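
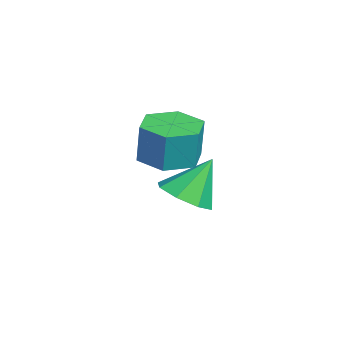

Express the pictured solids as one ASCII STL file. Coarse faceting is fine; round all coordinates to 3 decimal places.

solid 
facet normal 0.194 -0.518 -0.833
outer loop
vertex -2.459 -2.036 -2.554
vertex -3.238 -1.724 -2.93
vertex -2.366 -1.434 -2.907
endloop
endfacet
facet normal 0.761 0.237 0.604
outer loop
vertex -2.459 -2.036 -2.554
vertex -2.366 -1.434 -2.907
vertex -3.542 -0.916 -1.63
endloop
endfacet
facet normal 0.194 -0.518 -0.833
outer loop
vertex -2.366 -1.434 -2.907
vertex -3.238 -1.724 -2.93
vertex -2.784 -1.002 -3.273
endloop
endfacet
facet normal 0.593 0.771 0.233
outer loop
vertex -2.366 -1.434 -2.907
vertex -2.784 -1.002 -3.273
vertex -3.542 -0.916 -1.63
endloop
endfacet
facet normal 0.194 -0.518 -0.833
outer loop
vertex -2.784 -1.002 -3.273
vertex -3.238 -1.724 -2.93
vertex -3.468 -0.993 -3.438
endloop
endfacet
facet normal 0.023 0.999 -0.042
outer loop
vertex -2.784 -1.002 -3.273
vertex -3.468 -0.993 -3.438
vertex -3.542 -0.916 -1.63
endloop
endfacet
facet normal 0.194 -0.518 -0.833
outer loop
vertex -3.468 -0.993 -3.438
vertex -3.238 -1.724 -2.93
vertex -4.018 -1.412 -3.306
endloop
endfacet
facet normal -0.614 0.787 -0.059
outer loop
vertex -3.468 -0.993 -3.438
vertex -4.018 -1.412 -3.306
vertex -3.542 -0.916 -1.63
endloop
endfacet
facet normal 0.194 -0.518 -0.833
outer loop
vertex -4.018 -1.412 -3.306
vertex -3.238 -1.724 -2.93
vertex -4.111 -2.014 -2.953
endloop
endfacet
facet normal -0.947 0.259 0.192
outer loop
vertex -4.018 -1.412 -3.306
vertex -4.111 -2.014 -2.953
vertex -3.542 -0.916 -1.63
endloop
endfacet
facet normal 0.194 -0.518 -0.833
outer loop
vertex -4.111 -2.014 -2.953
vertex -3.238 -1.724 -2.93
vertex -3.693 -2.446 -2.587
endloop
endfacet
facet normal -0.779 -0.276 0.564
outer loop
vertex -4.111 -2.014 -2.953
vertex -3.693 -2.446 -2.587
vertex -3.542 -0.916 -1.63
endloop
endfacet
facet normal 0.195 -0.518 -0.833
outer loop
vertex -3.693 -2.446 -2.587
vertex -3.238 -1.724 -2.93
vertex -3.009 -2.456 -2.421
endloop
endfacet
facet normal -0.211 -0.503 0.838
outer loop
vertex -3.693 -2.446 -2.587
vertex -3.009 -2.456 -2.421
vertex -3.542 -0.916 -1.63
endloop
endfacet
facet normal 0.194 -0.518 -0.833
outer loop
vertex -3.009 -2.456 -2.421
vertex -3.238 -1.724 -2.93
vertex -2.459 -2.036 -2.554
endloop
endfacet
facet normal 0.429 -0.291 0.855
outer loop
vertex -3.009 -2.456 -2.421
vertex -2.459 -2.036 -2.554
vertex -3.542 -0.916 -1.63
endloop
endfacet
facet normal -0.087 -0.059 -0.994
outer loop
vertex -0.179 -2.584 -0.299
vertex -1.056 -2.347 -0.236
vertex -0.417 -1.706 -0.33
endloop
endfacet
facet normal 0.961 0.257 -0.099
outer loop
vertex -0.179 -2.584 -0.299
vertex -0.417 -1.706 -0.33
vertex -0.068 -2.51 0.974
endloop
endfacet
facet normal 0.962 0.256 -0.099
outer loop
vertex -0.068 -2.51 0.974
vertex -0.417 -1.706 -0.33
vertex -0.305 -1.632 0.943
endloop
endfacet
facet normal 0.086 0.058 0.995
outer loop
vertex -0.068 -2.51 0.974
vertex -0.305 -1.632 0.943
vertex -0.944 -2.273 1.036
endloop
endfacet
facet normal -0.087 -0.059 -0.994
outer loop
vertex -0.417 -1.706 -0.33
vertex -1.056 -2.347 -0.236
vertex -1.293 -1.469 -0.267
endloop
endfacet
facet normal 0.255 0.964 -0.078
outer loop
vertex -0.417 -1.706 -0.33
vertex -1.293 -1.469 -0.267
vertex -0.305 -1.632 0.943
endloop
endfacet
facet normal 0.255 0.964 -0.078
outer loop
vertex -0.305 -1.632 0.943
vertex -1.293 -1.469 -0.267
vertex -1.182 -1.395 1.006
endloop
endfacet
facet normal 0.087 0.058 0.995
outer loop
vertex -0.305 -1.632 0.943
vertex -1.182 -1.395 1.006
vertex -0.944 -2.273 1.036
endloop
endfacet
facet normal -0.086 -0.058 -0.995
outer loop
vertex -1.293 -1.469 -0.267
vertex -1.056 -2.347 -0.236
vertex -1.932 -2.11 -0.174
endloop
endfacet
facet normal -0.707 0.707 0.020
outer loop
vertex -1.293 -1.469 -0.267
vertex -1.932 -2.11 -0.174
vertex -1.182 -1.395 1.006
endloop
endfacet
facet normal -0.707 0.707 0.020
outer loop
vertex -1.182 -1.395 1.006
vertex -1.932 -2.11 -0.174
vertex -1.821 -2.036 1.099
endloop
endfacet
facet normal 0.087 0.058 0.995
outer loop
vertex -1.182 -1.395 1.006
vertex -1.821 -2.036 1.099
vertex -0.944 -2.273 1.036
endloop
endfacet
facet normal -0.086 -0.058 -0.995
outer loop
vertex -1.932 -2.11 -0.174
vertex -1.056 -2.347 -0.236
vertex -1.695 -2.988 -0.143
endloop
endfacet
facet normal -0.962 -0.256 0.099
outer loop
vertex -1.932 -2.11 -0.174
vertex -1.695 -2.988 -0.143
vertex -1.821 -2.036 1.099
endloop
endfacet
facet normal -0.961 -0.257 0.100
outer loop
vertex -1.821 -2.036 1.099
vertex -1.695 -2.988 -0.143
vertex -1.583 -2.914 1.13
endloop
endfacet
facet normal 0.087 0.059 0.994
outer loop
vertex -1.821 -2.036 1.099
vertex -1.583 -2.914 1.13
vertex -0.944 -2.273 1.036
endloop
endfacet
facet normal -0.087 -0.058 -0.995
outer loop
vertex -1.695 -2.988 -0.143
vertex -1.056 -2.347 -0.236
vertex -0.818 -3.225 -0.206
endloop
endfacet
facet normal -0.255 -0.964 0.078
outer loop
vertex -1.695 -2.988 -0.143
vertex -0.818 -3.225 -0.206
vertex -1.583 -2.914 1.13
endloop
endfacet
facet normal -0.255 -0.964 0.078
outer loop
vertex -1.583 -2.914 1.13
vertex -0.818 -3.225 -0.206
vertex -0.707 -3.151 1.067
endloop
endfacet
facet normal 0.087 0.059 0.994
outer loop
vertex -1.583 -2.914 1.13
vertex -0.707 -3.151 1.067
vertex -0.944 -2.273 1.036
endloop
endfacet
facet normal -0.087 -0.058 -0.995
outer loop
vertex -0.818 -3.225 -0.206
vertex -1.056 -2.347 -0.236
vertex -0.179 -2.584 -0.299
endloop
endfacet
facet normal 0.707 -0.707 -0.020
outer loop
vertex -0.818 -3.225 -0.206
vertex -0.179 -2.584 -0.299
vertex -0.707 -3.151 1.067
endloop
endfacet
facet normal 0.707 -0.707 -0.020
outer loop
vertex -0.707 -3.151 1.067
vertex -0.179 -2.584 -0.299
vertex -0.068 -2.51 0.974
endloop
endfacet
facet normal 0.086 0.058 0.995
outer loop
vertex -0.707 -3.151 1.067
vertex -0.068 -2.51 0.974
vertex -0.944 -2.273 1.036
endloop
endfacet

endsolid


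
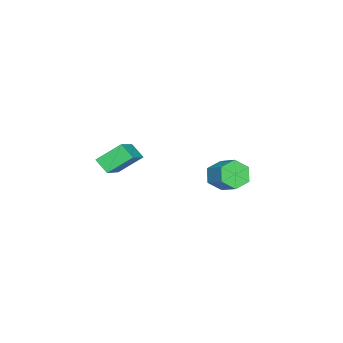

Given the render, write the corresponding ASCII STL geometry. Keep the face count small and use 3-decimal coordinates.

solid 
facet normal -0.535 -0.673 -0.511
outer loop
vertex -0.871 1.561 0.148
vertex -1.556 1.982 0.31
vertex -1.122 2.15 -0.365
endloop
endfacet
facet normal 0.788 -0.178 -0.590
outer loop
vertex -0.871 1.561 0.148
vertex -1.122 2.15 -0.365
vertex -0.16 2.457 0.827
endloop
endfacet
facet normal 0.788 -0.178 -0.590
outer loop
vertex -0.16 2.457 0.827
vertex -1.122 2.15 -0.365
vertex -0.411 3.045 0.314
endloop
endfacet
facet normal 0.536 0.673 0.510
outer loop
vertex -0.16 2.457 0.827
vertex -0.411 3.045 0.314
vertex -0.844 2.878 0.99
endloop
endfacet
facet normal -0.534 -0.673 -0.511
outer loop
vertex -1.122 2.15 -0.365
vertex -1.556 1.982 0.31
vertex -1.806 2.57 -0.203
endloop
endfacet
facet normal 0.129 0.532 -0.837
outer loop
vertex -1.122 2.15 -0.365
vertex -1.806 2.57 -0.203
vertex -0.411 3.045 0.314
endloop
endfacet
facet normal 0.129 0.532 -0.837
outer loop
vertex -0.411 3.045 0.314
vertex -1.806 2.57 -0.203
vertex -1.095 3.466 0.476
endloop
endfacet
facet normal 0.535 0.674 0.509
outer loop
vertex -0.411 3.045 0.314
vertex -1.095 3.466 0.476
vertex -0.844 2.878 0.99
endloop
endfacet
facet normal -0.536 -0.673 -0.510
outer loop
vertex -1.806 2.57 -0.203
vertex -1.556 1.982 0.31
vertex -2.24 2.403 0.473
endloop
endfacet
facet normal -0.659 0.710 -0.248
outer loop
vertex -1.806 2.57 -0.203
vertex -2.24 2.403 0.473
vertex -1.095 3.466 0.476
endloop
endfacet
facet normal -0.659 0.710 -0.248
outer loop
vertex -1.095 3.466 0.476
vertex -2.24 2.403 0.473
vertex -1.529 3.299 1.152
endloop
endfacet
facet normal 0.535 0.674 0.510
outer loop
vertex -1.095 3.466 0.476
vertex -1.529 3.299 1.152
vertex -0.844 2.878 0.99
endloop
endfacet
facet normal -0.536 -0.673 -0.510
outer loop
vertex -2.24 2.403 0.473
vertex -1.556 1.982 0.31
vertex -1.989 1.815 0.986
endloop
endfacet
facet normal -0.788 0.178 0.590
outer loop
vertex -2.24 2.403 0.473
vertex -1.989 1.815 0.986
vertex -1.529 3.299 1.152
endloop
endfacet
facet normal -0.788 0.178 0.590
outer loop
vertex -1.529 3.299 1.152
vertex -1.989 1.815 0.986
vertex -1.278 2.71 1.665
endloop
endfacet
facet normal 0.535 0.673 0.511
outer loop
vertex -1.529 3.299 1.152
vertex -1.278 2.71 1.665
vertex -0.844 2.878 0.99
endloop
endfacet
facet normal -0.535 -0.674 -0.509
outer loop
vertex -1.989 1.815 0.986
vertex -1.556 1.982 0.31
vertex -1.305 1.394 0.824
endloop
endfacet
facet normal -0.129 -0.532 0.837
outer loop
vertex -1.989 1.815 0.986
vertex -1.305 1.394 0.824
vertex -1.278 2.71 1.665
endloop
endfacet
facet normal -0.129 -0.532 0.837
outer loop
vertex -1.278 2.71 1.665
vertex -1.305 1.394 0.824
vertex -0.594 2.29 1.503
endloop
endfacet
facet normal 0.534 0.673 0.511
outer loop
vertex -1.278 2.71 1.665
vertex -0.594 2.29 1.503
vertex -0.844 2.878 0.99
endloop
endfacet
facet normal -0.535 -0.674 -0.510
outer loop
vertex -1.305 1.394 0.824
vertex -1.556 1.982 0.31
vertex -0.871 1.561 0.148
endloop
endfacet
facet normal 0.659 -0.710 0.248
outer loop
vertex -1.305 1.394 0.824
vertex -0.871 1.561 0.148
vertex -0.594 2.29 1.503
endloop
endfacet
facet normal 0.659 -0.710 0.248
outer loop
vertex -0.594 2.29 1.503
vertex -0.871 1.561 0.148
vertex -0.16 2.457 0.827
endloop
endfacet
facet normal 0.536 0.673 0.510
outer loop
vertex -0.594 2.29 1.503
vertex -0.16 2.457 0.827
vertex -0.844 2.878 0.99
endloop
endfacet
facet normal -0.418 0.692 0.588
outer loop
vertex 4.31 -0.624 5.21
vertex 4.564 -0.008 4.665
vertex 2.498 -0.816 4.146
endloop
endfacet
facet normal -0.296 -0.716 0.633
outer loop
vertex 3.076 -1.772 3.335
vertex 4.31 -0.624 5.21
vertex 2.498 -0.816 4.146
endloop
endfacet
facet normal -0.418 0.693 0.587
outer loop
vertex 2.498 -0.816 4.146
vertex 4.564 -0.008 4.665
vertex 2.752 -0.201 3.601
endloop
endfacet
facet normal -0.859 -0.092 -0.504
outer loop
vertex 2.752 -0.201 3.601
vertex 3.076 -1.772 3.335
vertex 2.498 -0.816 4.146
endloop
endfacet
facet normal 0.859 0.092 0.504
outer loop
vertex 4.31 -0.624 5.21
vertex 5.142 -0.964 3.854
vertex 4.564 -0.008 4.665
endloop
endfacet
facet normal -0.295 -0.716 0.633
outer loop
vertex 4.888 -1.579 4.399
vertex 4.31 -0.624 5.21
vertex 3.076 -1.772 3.335
endloop
endfacet
facet normal 0.859 0.092 0.504
outer loop
vertex 4.888 -1.579 4.399
vertex 5.142 -0.964 3.854
vertex 4.31 -0.624 5.21
endloop
endfacet
facet normal 0.295 0.716 -0.633
outer loop
vertex 4.564 -0.008 4.665
vertex 5.142 -0.964 3.854
vertex 2.752 -0.201 3.601
endloop
endfacet
facet normal -0.859 -0.092 -0.504
outer loop
vertex 3.33 -1.156 2.79
vertex 3.076 -1.772 3.335
vertex 2.752 -0.201 3.601
endloop
endfacet
facet normal 0.296 0.716 -0.632
outer loop
vertex 2.752 -0.201 3.601
vertex 5.142 -0.964 3.854
vertex 3.33 -1.156 2.79
endloop
endfacet
facet normal 0.419 -0.692 -0.588
outer loop
vertex 3.33 -1.156 2.79
vertex 4.888 -1.579 4.399
vertex 3.076 -1.772 3.335
endloop
endfacet
facet normal 0.418 -0.693 -0.587
outer loop
vertex 5.142 -0.964 3.854
vertex 4.888 -1.579 4.399
vertex 3.33 -1.156 2.79
endloop
endfacet

endsolid


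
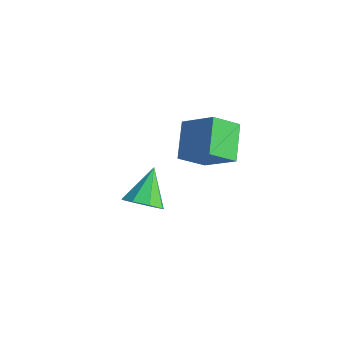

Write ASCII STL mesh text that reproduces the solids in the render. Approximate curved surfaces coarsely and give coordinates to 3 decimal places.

solid 
facet normal -0.778 -0.098 -0.621
outer loop
vertex -1.191 1.543 -3.275
vertex -2.13 2.963 -2.323
vertex -0.54 2.635 -4.262
endloop
endfacet
facet normal 0.481 -0.728 -0.488
outer loop
vertex 1.07 2.837 -2.977
vertex -1.191 1.543 -3.275
vertex -0.54 2.635 -4.262
endloop
endfacet
facet normal -0.778 -0.098 -0.621
outer loop
vertex -0.54 2.635 -4.262
vertex -2.13 2.963 -2.323
vertex -1.478 4.055 -3.311
endloop
endfacet
facet normal 0.405 0.678 -0.614
outer loop
vertex -1.478 4.055 -3.311
vertex 1.07 2.837 -2.977
vertex -0.54 2.635 -4.262
endloop
endfacet
facet normal -0.404 -0.679 0.613
outer loop
vertex -1.191 1.543 -3.275
vertex -0.52 3.165 -1.038
vertex -2.13 2.963 -2.323
endloop
endfacet
facet normal 0.481 -0.728 -0.488
outer loop
vertex 0.418 1.745 -1.989
vertex -1.191 1.543 -3.275
vertex 1.07 2.837 -2.977
endloop
endfacet
facet normal -0.405 -0.678 0.613
outer loop
vertex 0.418 1.745 -1.989
vertex -0.52 3.165 -1.038
vertex -1.191 1.543 -3.275
endloop
endfacet
facet normal -0.481 0.729 0.488
outer loop
vertex -2.13 2.963 -2.323
vertex -0.52 3.165 -1.038
vertex -1.478 4.055 -3.311
endloop
endfacet
facet normal 0.405 0.679 -0.613
outer loop
vertex 0.131 4.257 -2.025
vertex 1.07 2.837 -2.977
vertex -1.478 4.055 -3.311
endloop
endfacet
facet normal -0.481 0.728 0.488
outer loop
vertex -1.478 4.055 -3.311
vertex -0.52 3.165 -1.038
vertex 0.131 4.257 -2.025
endloop
endfacet
facet normal 0.778 0.098 0.621
outer loop
vertex 0.131 4.257 -2.025
vertex 0.418 1.745 -1.989
vertex 1.07 2.837 -2.977
endloop
endfacet
facet normal 0.778 0.098 0.621
outer loop
vertex -0.52 3.165 -1.038
vertex 0.418 1.745 -1.989
vertex 0.131 4.257 -2.025
endloop
endfacet
facet normal 0.289 -0.739 -0.609
outer loop
vertex 0.823 -2.681 -1.629
vertex 0.189 -2.387 -2.287
vertex 1.107 -2.188 -2.092
endloop
endfacet
facet normal 0.666 0.270 0.696
outer loop
vertex 0.823 -2.681 -1.629
vertex 1.107 -2.188 -2.092
vertex -0.349 -1.013 -1.153
endloop
endfacet
facet normal 0.289 -0.739 -0.609
outer loop
vertex 1.107 -2.188 -2.092
vertex 0.189 -2.387 -2.287
vertex 0.854 -1.811 -2.67
endloop
endfacet
facet normal 0.682 0.712 0.166
outer loop
vertex 1.107 -2.188 -2.092
vertex 0.854 -1.811 -2.67
vertex -0.349 -1.013 -1.153
endloop
endfacet
facet normal 0.289 -0.738 -0.609
outer loop
vertex 0.854 -1.811 -2.67
vertex 0.189 -2.387 -2.287
vertex 0.211 -1.771 -3.023
endloop
endfacet
facet normal 0.226 0.924 -0.307
outer loop
vertex 0.854 -1.811 -2.67
vertex 0.211 -1.771 -3.023
vertex -0.349 -1.013 -1.153
endloop
endfacet
facet normal 0.288 -0.739 -0.610
outer loop
vertex 0.211 -1.771 -3.023
vertex 0.189 -2.387 -2.287
vertex -0.445 -2.092 -2.944
endloop
endfacet
facet normal -0.436 0.781 -0.447
outer loop
vertex 0.211 -1.771 -3.023
vertex -0.445 -2.092 -2.944
vertex -0.349 -1.013 -1.153
endloop
endfacet
facet normal 0.289 -0.738 -0.610
outer loop
vertex -0.445 -2.092 -2.944
vertex 0.189 -2.387 -2.287
vertex -0.73 -2.586 -2.481
endloop
endfacet
facet normal -0.914 0.367 -0.172
outer loop
vertex -0.445 -2.092 -2.944
vertex -0.73 -2.586 -2.481
vertex -0.349 -1.013 -1.153
endloop
endfacet
facet normal 0.289 -0.739 -0.608
outer loop
vertex -0.73 -2.586 -2.481
vertex 0.189 -2.387 -2.287
vertex -0.477 -2.963 -1.903
endloop
endfacet
facet normal -0.931 -0.076 0.358
outer loop
vertex -0.73 -2.586 -2.481
vertex -0.477 -2.963 -1.903
vertex -0.349 -1.013 -1.153
endloop
endfacet
facet normal 0.288 -0.739 -0.609
outer loop
vertex -0.477 -2.963 -1.903
vertex 0.189 -2.387 -2.287
vertex 0.167 -3.003 -1.55
endloop
endfacet
facet normal -0.474 -0.289 0.832
outer loop
vertex -0.477 -2.963 -1.903
vertex 0.167 -3.003 -1.55
vertex -0.349 -1.013 -1.153
endloop
endfacet
facet normal 0.289 -0.739 -0.609
outer loop
vertex 0.167 -3.003 -1.55
vertex 0.189 -2.387 -2.287
vertex 0.823 -2.681 -1.629
endloop
endfacet
facet normal 0.188 -0.145 0.971
outer loop
vertex 0.167 -3.003 -1.55
vertex 0.823 -2.681 -1.629
vertex -0.349 -1.013 -1.153
endloop
endfacet

endsolid


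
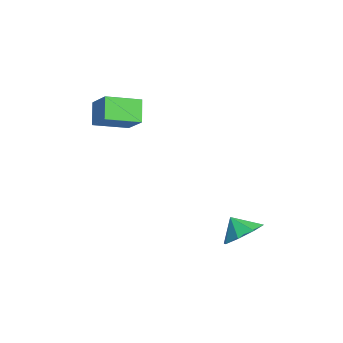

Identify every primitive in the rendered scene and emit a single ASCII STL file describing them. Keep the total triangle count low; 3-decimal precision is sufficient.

solid 
facet normal -0.711 -0.385 -0.589
outer loop
vertex -2.477 -5.085 3.966
vertex -2.995 -3.387 3.482
vertex -1.594 -5.113 2.919
endloop
endfacet
facet normal 0.282 -0.923 0.262
outer loop
vertex -0.485 -4.513 3.838
vertex -2.477 -5.085 3.966
vertex -1.594 -5.113 2.919
endloop
endfacet
facet normal -0.711 -0.385 -0.589
outer loop
vertex -1.594 -5.113 2.919
vertex -2.995 -3.387 3.482
vertex -2.112 -3.415 2.435
endloop
endfacet
facet normal 0.645 -0.021 -0.764
outer loop
vertex -2.112 -3.415 2.435
vertex -0.485 -4.513 3.838
vertex -1.594 -5.113 2.919
endloop
endfacet
facet normal -0.645 0.021 0.764
outer loop
vertex -2.477 -5.085 3.966
vertex -1.886 -2.787 4.401
vertex -2.995 -3.387 3.482
endloop
endfacet
facet normal 0.282 -0.923 0.262
outer loop
vertex -1.368 -4.485 4.885
vertex -2.477 -5.085 3.966
vertex -0.485 -4.513 3.838
endloop
endfacet
facet normal -0.645 0.021 0.764
outer loop
vertex -1.368 -4.485 4.885
vertex -1.886 -2.787 4.401
vertex -2.477 -5.085 3.966
endloop
endfacet
facet normal -0.282 0.923 -0.262
outer loop
vertex -2.995 -3.387 3.482
vertex -1.886 -2.787 4.401
vertex -2.112 -3.415 2.435
endloop
endfacet
facet normal 0.645 -0.021 -0.764
outer loop
vertex -1.003 -2.815 3.354
vertex -0.485 -4.513 3.838
vertex -2.112 -3.415 2.435
endloop
endfacet
facet normal -0.282 0.923 -0.262
outer loop
vertex -2.112 -3.415 2.435
vertex -1.886 -2.787 4.401
vertex -1.003 -2.815 3.354
endloop
endfacet
facet normal 0.711 0.385 0.589
outer loop
vertex -1.003 -2.815 3.354
vertex -1.368 -4.485 4.885
vertex -0.485 -4.513 3.838
endloop
endfacet
facet normal 0.711 0.385 0.589
outer loop
vertex -1.886 -2.787 4.401
vertex -1.368 -4.485 4.885
vertex -1.003 -2.815 3.354
endloop
endfacet
facet normal 0.403 0.516 -0.756
outer loop
vertex 3.795 0.775 -1.979
vertex 3.148 1.621 -1.747
vertex 4.142 1.303 -1.434
endloop
endfacet
facet normal 0.340 -0.774 0.534
outer loop
vertex 3.795 0.775 -1.979
vertex 4.142 1.303 -1.434
vertex 2.692 1.039 -0.893
endloop
endfacet
facet normal 0.403 0.515 -0.756
outer loop
vertex 4.142 1.303 -1.434
vertex 3.148 1.621 -1.747
vertex 3.907 2.017 -1.073
endloop
endfacet
facet normal 0.382 -0.314 0.869
outer loop
vertex 4.142 1.303 -1.434
vertex 3.907 2.017 -1.073
vertex 2.692 1.039 -0.893
endloop
endfacet
facet normal 0.402 0.516 -0.756
outer loop
vertex 3.907 2.017 -1.073
vertex 3.148 1.621 -1.747
vertex 3.227 2.499 -1.106
endloop
endfacet
facet normal 0.043 0.129 0.991
outer loop
vertex 3.907 2.017 -1.073
vertex 3.227 2.499 -1.106
vertex 2.692 1.039 -0.893
endloop
endfacet
facet normal 0.404 0.515 -0.756
outer loop
vertex 3.227 2.499 -1.106
vertex 3.148 1.621 -1.747
vertex 2.501 2.467 -1.516
endloop
endfacet
facet normal -0.480 0.296 0.826
outer loop
vertex 3.227 2.499 -1.106
vertex 2.501 2.467 -1.516
vertex 2.692 1.039 -0.893
endloop
endfacet
facet normal 0.404 0.515 -0.756
outer loop
vertex 2.501 2.467 -1.516
vertex 3.148 1.621 -1.747
vertex 2.154 1.94 -2.061
endloop
endfacet
facet normal -0.877 0.089 0.472
outer loop
vertex 2.501 2.467 -1.516
vertex 2.154 1.94 -2.061
vertex 2.692 1.039 -0.893
endloop
endfacet
facet normal 0.404 0.515 -0.756
outer loop
vertex 2.154 1.94 -2.061
vertex 3.148 1.621 -1.747
vertex 2.389 1.225 -2.422
endloop
endfacet
facet normal -0.918 -0.371 0.137
outer loop
vertex 2.154 1.94 -2.061
vertex 2.389 1.225 -2.422
vertex 2.692 1.039 -0.893
endloop
endfacet
facet normal 0.403 0.516 -0.756
outer loop
vertex 2.389 1.225 -2.422
vertex 3.148 1.621 -1.747
vertex 3.069 0.743 -2.388
endloop
endfacet
facet normal -0.579 -0.815 0.015
outer loop
vertex 2.389 1.225 -2.422
vertex 3.069 0.743 -2.388
vertex 2.692 1.039 -0.893
endloop
endfacet
facet normal 0.403 0.516 -0.756
outer loop
vertex 3.069 0.743 -2.388
vertex 3.148 1.621 -1.747
vertex 3.795 0.775 -1.979
endloop
endfacet
facet normal -0.058 -0.982 0.180
outer loop
vertex 3.069 0.743 -2.388
vertex 3.795 0.775 -1.979
vertex 2.692 1.039 -0.893
endloop
endfacet

endsolid


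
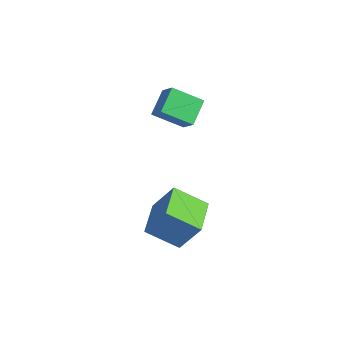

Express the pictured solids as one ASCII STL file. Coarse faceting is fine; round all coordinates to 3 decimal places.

solid 
facet normal -0.792 0.006 -0.610
outer loop
vertex -0.444 -1.391 1.146
vertex -1.157 -0.322 2.083
vertex 0.305 -0.051 0.187
endloop
endfacet
facet normal 0.448 -0.672 -0.590
outer loop
vertex 1.177 -0.058 0.857
vertex -0.444 -1.391 1.146
vertex 0.305 -0.051 0.187
endloop
endfacet
facet normal -0.792 0.006 -0.610
outer loop
vertex 0.305 -0.051 0.187
vertex -1.157 -0.322 2.083
vertex -0.407 1.018 1.123
endloop
endfacet
facet normal 0.414 0.740 -0.531
outer loop
vertex -0.407 1.018 1.123
vertex 1.177 -0.058 0.857
vertex 0.305 -0.051 0.187
endloop
endfacet
facet normal -0.413 -0.740 0.530
outer loop
vertex -0.444 -1.391 1.146
vertex -0.285 -0.329 2.753
vertex -1.157 -0.322 2.083
endloop
endfacet
facet normal 0.448 -0.673 -0.589
outer loop
vertex 0.427 -1.398 1.817
vertex -0.444 -1.391 1.146
vertex 1.177 -0.058 0.857
endloop
endfacet
facet normal -0.414 -0.740 0.530
outer loop
vertex 0.427 -1.398 1.817
vertex -0.285 -0.329 2.753
vertex -0.444 -1.391 1.146
endloop
endfacet
facet normal -0.447 0.673 0.589
outer loop
vertex -1.157 -0.322 2.083
vertex -0.285 -0.329 2.753
vertex -0.407 1.018 1.123
endloop
endfacet
facet normal 0.414 0.740 -0.530
outer loop
vertex 0.464 1.011 1.794
vertex 1.177 -0.058 0.857
vertex -0.407 1.018 1.123
endloop
endfacet
facet normal -0.448 0.672 0.589
outer loop
vertex -0.407 1.018 1.123
vertex -0.285 -0.329 2.753
vertex 0.464 1.011 1.794
endloop
endfacet
facet normal 0.792 -0.006 0.610
outer loop
vertex 0.464 1.011 1.794
vertex 0.427 -1.398 1.817
vertex 1.177 -0.058 0.857
endloop
endfacet
facet normal 0.792 -0.006 0.610
outer loop
vertex -0.285 -0.329 2.753
vertex 0.427 -1.398 1.817
vertex 0.464 1.011 1.794
endloop
endfacet
facet normal -0.736 0.662 0.143
outer loop
vertex 2.416 -1.912 -2.178
vertex 3.395 -0.597 -3.234
vertex 1.533 -2.546 -3.785
endloop
endfacet
facet normal -0.502 -0.674 0.542
outer loop
vertex 3.085 -3.943 -4.086
vertex 2.416 -1.912 -2.178
vertex 1.533 -2.546 -3.785
endloop
endfacet
facet normal -0.736 0.662 0.143
outer loop
vertex 1.533 -2.546 -3.785
vertex 3.395 -0.597 -3.234
vertex 2.512 -1.231 -4.841
endloop
endfacet
facet normal -0.455 -0.327 -0.828
outer loop
vertex 2.512 -1.231 -4.841
vertex 3.085 -3.943 -4.086
vertex 1.533 -2.546 -3.785
endloop
endfacet
facet normal 0.455 0.327 0.828
outer loop
vertex 2.416 -1.912 -2.178
vertex 4.947 -1.994 -3.535
vertex 3.395 -0.597 -3.234
endloop
endfacet
facet normal -0.502 -0.674 0.542
outer loop
vertex 3.968 -3.309 -2.479
vertex 2.416 -1.912 -2.178
vertex 3.085 -3.943 -4.086
endloop
endfacet
facet normal 0.455 0.327 0.828
outer loop
vertex 3.968 -3.309 -2.479
vertex 4.947 -1.994 -3.535
vertex 2.416 -1.912 -2.178
endloop
endfacet
facet normal 0.502 0.674 -0.542
outer loop
vertex 3.395 -0.597 -3.234
vertex 4.947 -1.994 -3.535
vertex 2.512 -1.231 -4.841
endloop
endfacet
facet normal -0.455 -0.327 -0.828
outer loop
vertex 4.064 -2.628 -5.142
vertex 3.085 -3.943 -4.086
vertex 2.512 -1.231 -4.841
endloop
endfacet
facet normal 0.502 0.674 -0.542
outer loop
vertex 2.512 -1.231 -4.841
vertex 4.947 -1.994 -3.535
vertex 4.064 -2.628 -5.142
endloop
endfacet
facet normal 0.736 -0.662 -0.143
outer loop
vertex 4.064 -2.628 -5.142
vertex 3.968 -3.309 -2.479
vertex 3.085 -3.943 -4.086
endloop
endfacet
facet normal 0.736 -0.662 -0.143
outer loop
vertex 4.947 -1.994 -3.535
vertex 3.968 -3.309 -2.479
vertex 4.064 -2.628 -5.142
endloop
endfacet

endsolid


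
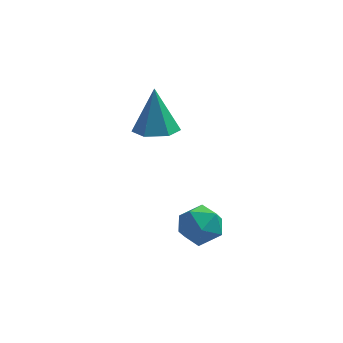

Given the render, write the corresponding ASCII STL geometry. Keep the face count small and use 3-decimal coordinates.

solid 
facet normal 0.062 -0.319 -0.946
outer loop
vertex 0.749 1.361 1.909
vertex 0.168 2.12 1.615
vertex 1.161 2.232 1.642
endloop
endfacet
facet normal 0.822 -0.229 0.521
outer loop
vertex 0.749 1.361 1.909
vertex 1.161 2.232 1.642
vertex 0.032 2.82 3.685
endloop
endfacet
facet normal 0.062 -0.320 -0.945
outer loop
vertex 1.161 2.232 1.642
vertex 0.168 2.12 1.615
vertex 0.58 2.991 1.347
endloop
endfacet
facet normal 0.732 0.645 0.219
outer loop
vertex 1.161 2.232 1.642
vertex 0.58 2.991 1.347
vertex 0.032 2.82 3.685
endloop
endfacet
facet normal 0.062 -0.320 -0.945
outer loop
vertex 0.58 2.991 1.347
vertex 0.168 2.12 1.615
vertex -0.414 2.878 1.32
endloop
endfacet
facet normal -0.114 0.992 0.046
outer loop
vertex 0.58 2.991 1.347
vertex -0.414 2.878 1.32
vertex 0.032 2.82 3.685
endloop
endfacet
facet normal 0.062 -0.320 -0.945
outer loop
vertex -0.414 2.878 1.32
vertex 0.168 2.12 1.615
vertex -0.826 2.007 1.588
endloop
endfacet
facet normal -0.868 0.465 0.175
outer loop
vertex -0.414 2.878 1.32
vertex -0.826 2.007 1.588
vertex 0.032 2.82 3.685
endloop
endfacet
facet normal 0.062 -0.319 -0.946
outer loop
vertex -0.826 2.007 1.588
vertex 0.168 2.12 1.615
vertex -0.244 1.249 1.882
endloop
endfacet
facet normal -0.777 -0.411 0.477
outer loop
vertex -0.826 2.007 1.588
vertex -0.244 1.249 1.882
vertex 0.032 2.82 3.685
endloop
endfacet
facet normal 0.062 -0.319 -0.946
outer loop
vertex -0.244 1.249 1.882
vertex 0.168 2.12 1.615
vertex 0.749 1.361 1.909
endloop
endfacet
facet normal 0.068 -0.757 0.650
outer loop
vertex -0.244 1.249 1.882
vertex 0.749 1.361 1.909
vertex 0.032 2.82 3.685
endloop
endfacet
facet normal -0.967 -0.044 -0.250
outer loop
vertex 1.732 -2.725 -0.888
vertex 1.548 -3.326 -0.071
vertex 1.479 -2.301 0.016
endloop
endfacet
facet normal -0.678 0.575 -0.459
outer loop
vertex 1.732 -2.725 -0.888
vertex 1.479 -2.301 0.016
vertex 2.224 -1.882 -0.559
endloop
endfacet
facet normal -0.133 0.427 -0.894
outer loop
vertex 1.732 -2.725 -0.888
vertex 2.224 -1.882 -0.559
vertex 2.753 -2.647 -1.003
endloop
endfacet
facet normal -0.086 -0.283 -0.955
outer loop
vertex 1.732 -2.725 -0.888
vertex 2.753 -2.647 -1.003
vertex 2.336 -3.539 -0.701
endloop
endfacet
facet normal -0.600 -0.574 -0.557
outer loop
vertex 1.732 -2.725 -0.888
vertex 2.336 -3.539 -0.701
vertex 1.548 -3.326 -0.071
endloop
endfacet
facet normal -0.416 0.902 0.119
outer loop
vertex 2.224 -1.882 -0.559
vertex 1.479 -2.301 0.016
vertex 2.344 -1.961 0.461
endloop
endfacet
facet normal -0.884 -0.098 0.457
outer loop
vertex 1.479 -2.301 0.016
vertex 1.548 -3.326 -0.071
vertex 1.927 -2.853 0.763
endloop
endfacet
facet normal -0.290 -0.956 -0.040
outer loop
vertex 1.548 -3.326 -0.071
vertex 2.336 -3.539 -0.701
vertex 2.456 -3.618 0.319
endloop
endfacet
facet normal 0.543 -0.486 -0.685
outer loop
vertex 2.336 -3.539 -0.701
vertex 2.753 -2.647 -1.003
vertex 3.201 -3.199 -0.256
endloop
endfacet
facet normal 0.465 0.662 -0.587
outer loop
vertex 2.753 -2.647 -1.003
vertex 2.224 -1.882 -0.559
vertex 3.132 -2.174 -0.169
endloop
endfacet
facet normal 0.086 0.283 0.955
outer loop
vertex 2.948 -2.775 0.648
vertex 2.344 -1.961 0.461
vertex 1.927 -2.853 0.763
endloop
endfacet
facet normal 0.133 -0.427 0.894
outer loop
vertex 2.948 -2.775 0.648
vertex 1.927 -2.853 0.763
vertex 2.456 -3.618 0.319
endloop
endfacet
facet normal 0.678 -0.575 0.459
outer loop
vertex 2.948 -2.775 0.648
vertex 2.456 -3.618 0.319
vertex 3.201 -3.199 -0.256
endloop
endfacet
facet normal 0.967 0.044 0.250
outer loop
vertex 2.948 -2.775 0.648
vertex 3.201 -3.199 -0.256
vertex 3.132 -2.174 -0.169
endloop
endfacet
facet normal 0.600 0.574 0.557
outer loop
vertex 2.948 -2.775 0.648
vertex 3.132 -2.174 -0.169
vertex 2.344 -1.961 0.461
endloop
endfacet
facet normal -0.543 0.486 0.685
outer loop
vertex 1.927 -2.853 0.763
vertex 2.344 -1.961 0.461
vertex 1.479 -2.301 0.016
endloop
endfacet
facet normal -0.465 -0.662 0.587
outer loop
vertex 2.456 -3.618 0.319
vertex 1.927 -2.853 0.763
vertex 1.548 -3.326 -0.071
endloop
endfacet
facet normal 0.416 -0.902 -0.119
outer loop
vertex 3.201 -3.199 -0.256
vertex 2.456 -3.618 0.319
vertex 2.336 -3.539 -0.701
endloop
endfacet
facet normal 0.884 0.098 -0.457
outer loop
vertex 3.132 -2.174 -0.169
vertex 3.201 -3.199 -0.256
vertex 2.753 -2.647 -1.003
endloop
endfacet
facet normal 0.290 0.956 0.040
outer loop
vertex 2.344 -1.961 0.461
vertex 3.132 -2.174 -0.169
vertex 2.224 -1.882 -0.559
endloop
endfacet

endsolid


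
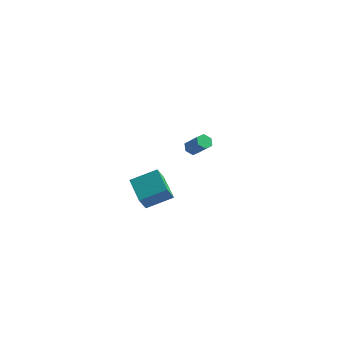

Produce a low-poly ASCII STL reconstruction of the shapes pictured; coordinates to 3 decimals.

solid 
facet normal -0.676 0.639 0.367
outer loop
vertex 0.753 -3.961 4.006
vertex 2.045 -3.011 4.733
vertex 0.831 -3.313 3.023
endloop
endfacet
facet normal -0.734 -0.539 -0.413
outer loop
vertex 2.075 -4.489 2.347
vertex 0.753 -3.961 4.006
vertex 0.831 -3.313 3.023
endloop
endfacet
facet normal -0.676 0.639 0.367
outer loop
vertex 0.831 -3.313 3.023
vertex 2.045 -3.011 4.733
vertex 2.123 -2.364 3.749
endloop
endfacet
facet normal 0.066 0.548 -0.834
outer loop
vertex 2.123 -2.364 3.749
vertex 2.075 -4.489 2.347
vertex 0.831 -3.313 3.023
endloop
endfacet
facet normal -0.066 -0.549 0.834
outer loop
vertex 0.753 -3.961 4.006
vertex 3.289 -4.187 4.057
vertex 2.045 -3.011 4.733
endloop
endfacet
facet normal -0.734 -0.540 -0.413
outer loop
vertex 1.997 -5.136 3.331
vertex 0.753 -3.961 4.006
vertex 2.075 -4.489 2.347
endloop
endfacet
facet normal -0.066 -0.548 0.834
outer loop
vertex 1.997 -5.136 3.331
vertex 3.289 -4.187 4.057
vertex 0.753 -3.961 4.006
endloop
endfacet
facet normal 0.734 0.539 0.413
outer loop
vertex 2.045 -3.011 4.733
vertex 3.289 -4.187 4.057
vertex 2.123 -2.364 3.749
endloop
endfacet
facet normal 0.066 0.548 -0.834
outer loop
vertex 3.367 -3.539 3.074
vertex 2.075 -4.489 2.347
vertex 2.123 -2.364 3.749
endloop
endfacet
facet normal 0.734 0.539 0.414
outer loop
vertex 2.123 -2.364 3.749
vertex 3.289 -4.187 4.057
vertex 3.367 -3.539 3.074
endloop
endfacet
facet normal 0.676 -0.639 -0.367
outer loop
vertex 3.367 -3.539 3.074
vertex 1.997 -5.136 3.331
vertex 2.075 -4.489 2.347
endloop
endfacet
facet normal 0.676 -0.639 -0.368
outer loop
vertex 3.289 -4.187 4.057
vertex 1.997 -5.136 3.331
vertex 3.367 -3.539 3.074
endloop
endfacet
facet normal -0.682 0.223 -0.697
outer loop
vertex 1.128 4.282 1.978
vertex 0.706 4.105 2.334
vertex 0.879 4.658 2.342
endloop
endfacet
facet normal 0.592 0.727 -0.346
outer loop
vertex 1.128 4.282 1.978
vertex 0.879 4.658 2.342
vertex 2.136 3.952 3.01
endloop
endfacet
facet normal 0.593 0.727 -0.347
outer loop
vertex 2.136 3.952 3.01
vertex 0.879 4.658 2.342
vertex 1.887 4.329 3.374
endloop
endfacet
facet normal 0.682 -0.223 0.697
outer loop
vertex 2.136 3.952 3.01
vertex 1.887 4.329 3.374
vertex 1.714 3.775 3.366
endloop
endfacet
facet normal -0.681 0.223 -0.698
outer loop
vertex 0.879 4.658 2.342
vertex 0.706 4.105 2.334
vertex 0.456 4.481 2.698
endloop
endfacet
facet normal -0.076 0.926 0.370
outer loop
vertex 0.879 4.658 2.342
vertex 0.456 4.481 2.698
vertex 1.887 4.329 3.374
endloop
endfacet
facet normal -0.076 0.926 0.370
outer loop
vertex 1.887 4.329 3.374
vertex 0.456 4.481 2.698
vertex 1.465 4.152 3.73
endloop
endfacet
facet normal 0.682 -0.223 0.697
outer loop
vertex 1.887 4.329 3.374
vertex 1.465 4.152 3.73
vertex 1.714 3.775 3.366
endloop
endfacet
facet normal -0.681 0.222 -0.697
outer loop
vertex 0.456 4.481 2.698
vertex 0.706 4.105 2.334
vertex 0.284 3.928 2.69
endloop
endfacet
facet normal -0.669 0.198 0.717
outer loop
vertex 0.456 4.481 2.698
vertex 0.284 3.928 2.69
vertex 1.465 4.152 3.73
endloop
endfacet
facet normal -0.669 0.198 0.717
outer loop
vertex 1.465 4.152 3.73
vertex 0.284 3.928 2.69
vertex 1.292 3.598 3.722
endloop
endfacet
facet normal 0.682 -0.223 0.697
outer loop
vertex 1.465 4.152 3.73
vertex 1.292 3.598 3.722
vertex 1.714 3.775 3.366
endloop
endfacet
facet normal -0.682 0.223 -0.697
outer loop
vertex 0.284 3.928 2.69
vertex 0.706 4.105 2.334
vertex 0.533 3.551 2.326
endloop
endfacet
facet normal -0.593 -0.727 0.347
outer loop
vertex 0.284 3.928 2.69
vertex 0.533 3.551 2.326
vertex 1.292 3.598 3.722
endloop
endfacet
facet normal -0.592 -0.728 0.346
outer loop
vertex 1.292 3.598 3.722
vertex 0.533 3.551 2.326
vertex 1.541 3.222 3.358
endloop
endfacet
facet normal 0.682 -0.223 0.697
outer loop
vertex 1.292 3.598 3.722
vertex 1.541 3.222 3.358
vertex 1.714 3.775 3.366
endloop
endfacet
facet normal -0.682 0.223 -0.697
outer loop
vertex 0.533 3.551 2.326
vertex 0.706 4.105 2.334
vertex 0.955 3.728 1.97
endloop
endfacet
facet normal 0.076 -0.926 -0.370
outer loop
vertex 0.533 3.551 2.326
vertex 0.955 3.728 1.97
vertex 1.541 3.222 3.358
endloop
endfacet
facet normal 0.076 -0.926 -0.370
outer loop
vertex 1.541 3.222 3.358
vertex 0.955 3.728 1.97
vertex 1.964 3.399 3.002
endloop
endfacet
facet normal 0.681 -0.223 0.698
outer loop
vertex 1.541 3.222 3.358
vertex 1.964 3.399 3.002
vertex 1.714 3.775 3.366
endloop
endfacet
facet normal -0.682 0.223 -0.697
outer loop
vertex 0.955 3.728 1.97
vertex 0.706 4.105 2.334
vertex 1.128 4.282 1.978
endloop
endfacet
facet normal 0.668 -0.198 -0.717
outer loop
vertex 0.955 3.728 1.97
vertex 1.128 4.282 1.978
vertex 1.964 3.399 3.002
endloop
endfacet
facet normal 0.669 -0.198 -0.717
outer loop
vertex 1.964 3.399 3.002
vertex 1.128 4.282 1.978
vertex 2.136 3.952 3.01
endloop
endfacet
facet normal 0.681 -0.222 0.697
outer loop
vertex 1.964 3.399 3.002
vertex 2.136 3.952 3.01
vertex 1.714 3.775 3.366
endloop
endfacet

endsolid


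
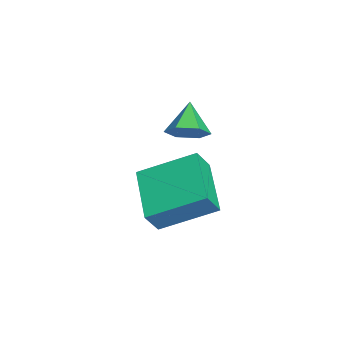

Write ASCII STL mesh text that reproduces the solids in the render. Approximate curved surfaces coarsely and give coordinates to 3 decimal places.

solid 
facet normal -0.935 -0.106 0.338
outer loop
vertex -1.062 -3.267 0.928
vertex -0.94 -1.406 1.848
vertex -1.394 -2.856 0.139
endloop
endfacet
facet normal -0.058 -0.895 -0.442
outer loop
vertex 0.56 -2.634 -0.568
vertex -1.062 -3.267 0.928
vertex -1.394 -2.856 0.139
endloop
endfacet
facet normal -0.935 -0.107 0.339
outer loop
vertex -1.394 -2.856 0.139
vertex -0.94 -1.406 1.848
vertex -1.273 -0.994 1.059
endloop
endfacet
facet normal -0.350 0.433 -0.831
outer loop
vertex -1.273 -0.994 1.059
vertex 0.56 -2.634 -0.568
vertex -1.394 -2.856 0.139
endloop
endfacet
facet normal 0.350 -0.433 0.831
outer loop
vertex -1.062 -3.267 0.928
vertex 1.014 -1.184 1.141
vertex -0.94 -1.406 1.848
endloop
endfacet
facet normal -0.059 -0.895 -0.442
outer loop
vertex 0.893 -3.046 0.221
vertex -1.062 -3.267 0.928
vertex 0.56 -2.634 -0.568
endloop
endfacet
facet normal 0.349 -0.433 0.831
outer loop
vertex 0.893 -3.046 0.221
vertex 1.014 -1.184 1.141
vertex -1.062 -3.267 0.928
endloop
endfacet
facet normal 0.058 0.895 0.443
outer loop
vertex -0.94 -1.406 1.848
vertex 1.014 -1.184 1.141
vertex -1.273 -0.994 1.059
endloop
endfacet
facet normal -0.349 0.434 -0.831
outer loop
vertex 0.682 -0.773 0.352
vertex 0.56 -2.634 -0.568
vertex -1.273 -0.994 1.059
endloop
endfacet
facet normal 0.059 0.895 0.442
outer loop
vertex -1.273 -0.994 1.059
vertex 1.014 -1.184 1.141
vertex 0.682 -0.773 0.352
endloop
endfacet
facet normal 0.935 0.106 -0.339
outer loop
vertex 0.682 -0.773 0.352
vertex 0.893 -3.046 0.221
vertex 0.56 -2.634 -0.568
endloop
endfacet
facet normal 0.935 0.106 -0.338
outer loop
vertex 1.014 -1.184 1.141
vertex 0.893 -3.046 0.221
vertex 0.682 -0.773 0.352
endloop
endfacet
facet normal 0.753 -0.088 -0.652
outer loop
vertex -2.825 -1.997 1.797
vertex -3.221 -1.598 1.286
vertex -2.758 -1.24 1.772
endloop
endfacet
facet normal 0.242 0.011 0.970
outer loop
vertex -2.825 -1.997 1.797
vertex -2.758 -1.24 1.772
vertex -4.199 -1.482 2.134
endloop
endfacet
facet normal 0.753 -0.088 -0.652
outer loop
vertex -2.758 -1.24 1.772
vertex -3.221 -1.598 1.286
vertex -3.154 -0.841 1.261
endloop
endfacet
facet normal 0.019 0.795 0.606
outer loop
vertex -2.758 -1.24 1.772
vertex -3.154 -0.841 1.261
vertex -4.199 -1.482 2.134
endloop
endfacet
facet normal 0.754 -0.088 -0.651
outer loop
vertex -3.154 -0.841 1.261
vertex -3.221 -1.598 1.286
vertex -3.616 -1.198 0.775
endloop
endfacet
facet normal -0.563 0.823 -0.070
outer loop
vertex -3.154 -0.841 1.261
vertex -3.616 -1.198 0.775
vertex -4.199 -1.482 2.134
endloop
endfacet
facet normal 0.754 -0.088 -0.651
outer loop
vertex -3.616 -1.198 0.775
vertex -3.221 -1.598 1.286
vertex -3.683 -1.955 0.8
endloop
endfacet
facet normal -0.922 0.069 -0.381
outer loop
vertex -3.616 -1.198 0.775
vertex -3.683 -1.955 0.8
vertex -4.199 -1.482 2.134
endloop
endfacet
facet normal 0.754 -0.089 -0.651
outer loop
vertex -3.683 -1.955 0.8
vertex -3.221 -1.598 1.286
vertex -3.288 -2.354 1.312
endloop
endfacet
facet normal -0.699 -0.714 -0.017
outer loop
vertex -3.683 -1.955 0.8
vertex -3.288 -2.354 1.312
vertex -4.199 -1.482 2.134
endloop
endfacet
facet normal 0.752 -0.089 -0.653
outer loop
vertex -3.288 -2.354 1.312
vertex -3.221 -1.598 1.286
vertex -2.825 -1.997 1.797
endloop
endfacet
facet normal -0.117 -0.743 0.659
outer loop
vertex -3.288 -2.354 1.312
vertex -2.825 -1.997 1.797
vertex -4.199 -1.482 2.134
endloop
endfacet

endsolid


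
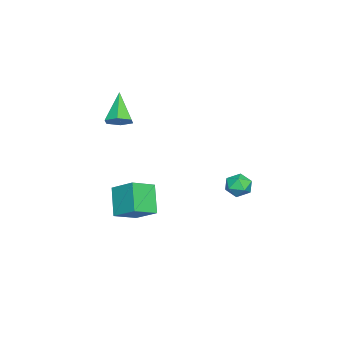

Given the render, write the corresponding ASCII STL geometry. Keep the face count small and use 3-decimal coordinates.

solid 
facet normal -0.140 0.394 0.909
outer loop
vertex -3.47 4.234 -1.258
vertex -3.799 3.591 -1.03
vertex -3.051 3.681 -0.954
endloop
endfacet
facet normal 0.443 0.666 0.601
outer loop
vertex -3.47 4.234 -1.258
vertex -3.051 3.681 -0.954
vertex -2.798 4.059 -1.559
endloop
endfacet
facet normal 0.245 0.969 -0.016
outer loop
vertex -3.47 4.234 -1.258
vertex -2.798 4.059 -1.559
vertex -3.39 4.201 -2.01
endloop
endfacet
facet normal -0.460 0.884 -0.088
outer loop
vertex -3.47 4.234 -1.258
vertex -3.39 4.201 -2.01
vertex -4.008 3.912 -1.682
endloop
endfacet
facet normal -0.698 0.528 0.484
outer loop
vertex -3.47 4.234 -1.258
vertex -4.008 3.912 -1.682
vertex -3.799 3.591 -1.03
endloop
endfacet
facet normal 0.885 0.126 0.449
outer loop
vertex -2.798 4.059 -1.559
vertex -3.051 3.681 -0.954
vertex -2.712 3.308 -1.518
endloop
endfacet
facet normal -0.059 -0.313 0.948
outer loop
vertex -3.051 3.681 -0.954
vertex -3.799 3.591 -1.03
vertex -3.33 3.019 -1.19
endloop
endfacet
facet normal -0.961 -0.096 0.261
outer loop
vertex -3.799 3.591 -1.03
vertex -4.008 3.912 -1.682
vertex -3.922 3.161 -1.641
endloop
endfacet
facet normal -0.576 0.479 -0.663
outer loop
vertex -4.008 3.912 -1.682
vertex -3.39 4.201 -2.01
vertex -3.669 3.539 -2.246
endloop
endfacet
facet normal 0.565 0.617 -0.548
outer loop
vertex -3.39 4.201 -2.01
vertex -2.798 4.059 -1.559
vertex -2.921 3.629 -2.17
endloop
endfacet
facet normal 0.460 -0.884 0.088
outer loop
vertex -3.25 2.986 -1.942
vertex -2.712 3.308 -1.518
vertex -3.33 3.019 -1.19
endloop
endfacet
facet normal -0.245 -0.969 0.016
outer loop
vertex -3.25 2.986 -1.942
vertex -3.33 3.019 -1.19
vertex -3.922 3.161 -1.641
endloop
endfacet
facet normal -0.443 -0.666 -0.601
outer loop
vertex -3.25 2.986 -1.942
vertex -3.922 3.161 -1.641
vertex -3.669 3.539 -2.246
endloop
endfacet
facet normal 0.140 -0.394 -0.909
outer loop
vertex -3.25 2.986 -1.942
vertex -3.669 3.539 -2.246
vertex -2.921 3.629 -2.17
endloop
endfacet
facet normal 0.698 -0.528 -0.484
outer loop
vertex -3.25 2.986 -1.942
vertex -2.921 3.629 -2.17
vertex -2.712 3.308 -1.518
endloop
endfacet
facet normal 0.576 -0.479 0.663
outer loop
vertex -3.33 3.019 -1.19
vertex -2.712 3.308 -1.518
vertex -3.051 3.681 -0.954
endloop
endfacet
facet normal -0.565 -0.617 0.548
outer loop
vertex -3.922 3.161 -1.641
vertex -3.33 3.019 -1.19
vertex -3.799 3.591 -1.03
endloop
endfacet
facet normal -0.885 -0.126 -0.449
outer loop
vertex -3.669 3.539 -2.246
vertex -3.922 3.161 -1.641
vertex -4.008 3.912 -1.682
endloop
endfacet
facet normal 0.059 0.313 -0.948
outer loop
vertex -2.921 3.629 -2.17
vertex -3.669 3.539 -2.246
vertex -3.39 4.201 -2.01
endloop
endfacet
facet normal 0.961 0.096 -0.261
outer loop
vertex -2.712 3.308 -1.518
vertex -2.921 3.629 -2.17
vertex -2.798 4.059 -1.559
endloop
endfacet
facet normal 0.664 0.203 -0.720
outer loop
vertex -2.192 -2.721 2.484
vertex -2.606 -2.148 2.264
vertex -2.081 -2.05 2.776
endloop
endfacet
facet normal 0.479 -0.416 0.773
outer loop
vertex -2.192 -2.721 2.484
vertex -2.081 -2.05 2.776
vertex -3.854 -2.532 3.616
endloop
endfacet
facet normal 0.664 0.204 -0.720
outer loop
vertex -2.081 -2.05 2.776
vertex -2.606 -2.148 2.264
vertex -2.496 -1.477 2.556
endloop
endfacet
facet normal 0.255 0.502 0.826
outer loop
vertex -2.081 -2.05 2.776
vertex -2.496 -1.477 2.556
vertex -3.854 -2.532 3.616
endloop
endfacet
facet normal 0.664 0.204 -0.719
outer loop
vertex -2.496 -1.477 2.556
vertex -2.606 -2.148 2.264
vertex -3.021 -1.576 2.043
endloop
endfacet
facet normal -0.439 0.852 0.285
outer loop
vertex -2.496 -1.477 2.556
vertex -3.021 -1.576 2.043
vertex -3.854 -2.532 3.616
endloop
endfacet
facet normal 0.664 0.204 -0.719
outer loop
vertex -3.021 -1.576 2.043
vertex -2.606 -2.148 2.264
vertex -3.131 -2.247 1.751
endloop
endfacet
facet normal -0.908 0.283 -0.309
outer loop
vertex -3.021 -1.576 2.043
vertex -3.131 -2.247 1.751
vertex -3.854 -2.532 3.616
endloop
endfacet
facet normal 0.664 0.204 -0.719
outer loop
vertex -3.131 -2.247 1.751
vertex -2.606 -2.148 2.264
vertex -2.717 -2.819 1.971
endloop
endfacet
facet normal -0.684 -0.634 -0.362
outer loop
vertex -3.131 -2.247 1.751
vertex -2.717 -2.819 1.971
vertex -3.854 -2.532 3.616
endloop
endfacet
facet normal 0.664 0.204 -0.719
outer loop
vertex -2.717 -2.819 1.971
vertex -2.606 -2.148 2.264
vertex -2.192 -2.721 2.484
endloop
endfacet
facet normal 0.010 -0.984 0.178
outer loop
vertex -2.717 -2.819 1.971
vertex -2.192 -2.721 2.484
vertex -3.854 -2.532 3.616
endloop
endfacet
facet normal -0.716 0.565 -0.410
outer loop
vertex -3.355 -0.601 -2.277
vertex -2.254 -0.144 -3.571
vertex -3.837 -1.823 -3.118
endloop
endfacet
facet normal -0.625 -0.260 0.736
outer loop
vertex -2.806 -2.636 -2.529
vertex -3.355 -0.601 -2.277
vertex -3.837 -1.823 -3.118
endloop
endfacet
facet normal -0.716 0.565 -0.409
outer loop
vertex -3.837 -1.823 -3.118
vertex -2.254 -0.144 -3.571
vertex -2.736 -1.365 -4.413
endloop
endfacet
facet normal -0.309 -0.783 -0.540
outer loop
vertex -2.736 -1.365 -4.413
vertex -2.806 -2.636 -2.529
vertex -3.837 -1.823 -3.118
endloop
endfacet
facet normal 0.309 0.783 0.540
outer loop
vertex -3.355 -0.601 -2.277
vertex -1.223 -0.957 -2.982
vertex -2.254 -0.144 -3.571
endloop
endfacet
facet normal -0.626 -0.260 0.735
outer loop
vertex -2.324 -1.415 -1.687
vertex -3.355 -0.601 -2.277
vertex -2.806 -2.636 -2.529
endloop
endfacet
facet normal 0.309 0.783 0.540
outer loop
vertex -2.324 -1.415 -1.687
vertex -1.223 -0.957 -2.982
vertex -3.355 -0.601 -2.277
endloop
endfacet
facet normal 0.625 0.260 -0.736
outer loop
vertex -2.254 -0.144 -3.571
vertex -1.223 -0.957 -2.982
vertex -2.736 -1.365 -4.413
endloop
endfacet
facet normal -0.309 -0.783 -0.540
outer loop
vertex -1.705 -2.179 -3.823
vertex -2.806 -2.636 -2.529
vertex -2.736 -1.365 -4.413
endloop
endfacet
facet normal 0.626 0.259 -0.736
outer loop
vertex -2.736 -1.365 -4.413
vertex -1.223 -0.957 -2.982
vertex -1.705 -2.179 -3.823
endloop
endfacet
facet normal 0.716 -0.565 0.410
outer loop
vertex -1.705 -2.179 -3.823
vertex -2.324 -1.415 -1.687
vertex -2.806 -2.636 -2.529
endloop
endfacet
facet normal 0.717 -0.565 0.410
outer loop
vertex -1.223 -0.957 -2.982
vertex -2.324 -1.415 -1.687
vertex -1.705 -2.179 -3.823
endloop
endfacet

endsolid


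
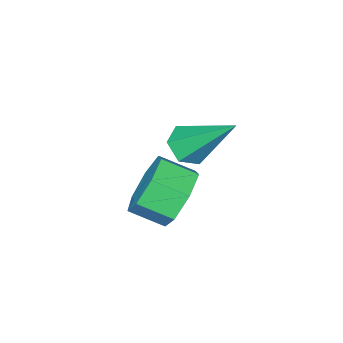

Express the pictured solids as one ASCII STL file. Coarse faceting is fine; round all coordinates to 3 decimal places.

solid 
facet normal -0.522 0.744 -0.418
outer loop
vertex 1.376 -1.98 -3.976
vertex 0.731 -2.067 -3.325
vertex 1.483 -1.537 -3.321
endloop
endfacet
facet normal 0.842 0.372 -0.390
outer loop
vertex 1.376 -1.98 -3.976
vertex 1.483 -1.537 -3.321
vertex 1.914 -2.746 -3.545
endloop
endfacet
facet normal 0.843 0.372 -0.389
outer loop
vertex 1.914 -2.746 -3.545
vertex 1.483 -1.537 -3.321
vertex 2.02 -2.302 -2.89
endloop
endfacet
facet normal 0.522 -0.743 0.419
outer loop
vertex 1.914 -2.746 -3.545
vertex 2.02 -2.302 -2.89
vertex 1.269 -2.833 -2.895
endloop
endfacet
facet normal -0.522 0.743 -0.418
outer loop
vertex 1.483 -1.537 -3.321
vertex 0.731 -2.067 -3.325
vertex 1.023 -1.493 -2.669
endloop
endfacet
facet normal 0.629 0.667 0.399
outer loop
vertex 1.483 -1.537 -3.321
vertex 1.023 -1.493 -2.669
vertex 2.02 -2.302 -2.89
endloop
endfacet
facet normal 0.630 0.667 0.398
outer loop
vertex 2.02 -2.302 -2.89
vertex 1.023 -1.493 -2.669
vertex 1.561 -2.258 -2.238
endloop
endfacet
facet normal 0.523 -0.743 0.418
outer loop
vertex 2.02 -2.302 -2.89
vertex 1.561 -2.258 -2.238
vertex 1.269 -2.833 -2.895
endloop
endfacet
facet normal -0.522 0.744 -0.418
outer loop
vertex 1.023 -1.493 -2.669
vertex 0.731 -2.067 -3.325
vertex 0.344 -1.881 -2.512
endloop
endfacet
facet normal -0.057 0.459 0.887
outer loop
vertex 1.023 -1.493 -2.669
vertex 0.344 -1.881 -2.512
vertex 1.561 -2.258 -2.238
endloop
endfacet
facet normal -0.058 0.459 0.887
outer loop
vertex 1.561 -2.258 -2.238
vertex 0.344 -1.881 -2.512
vertex 0.882 -2.647 -2.081
endloop
endfacet
facet normal 0.522 -0.743 0.418
outer loop
vertex 1.561 -2.258 -2.238
vertex 0.882 -2.647 -2.081
vertex 1.269 -2.833 -2.895
endloop
endfacet
facet normal -0.522 0.743 -0.419
outer loop
vertex 0.344 -1.881 -2.512
vertex 0.731 -2.067 -3.325
vertex -0.044 -2.41 -2.967
endloop
endfacet
facet normal -0.701 -0.094 0.707
outer loop
vertex 0.344 -1.881 -2.512
vertex -0.044 -2.41 -2.967
vertex 0.882 -2.647 -2.081
endloop
endfacet
facet normal -0.701 -0.094 0.707
outer loop
vertex 0.882 -2.647 -2.081
vertex -0.044 -2.41 -2.967
vertex 0.494 -3.175 -2.536
endloop
endfacet
facet normal 0.522 -0.744 0.418
outer loop
vertex 0.882 -2.647 -2.081
vertex 0.494 -3.175 -2.536
vertex 1.269 -2.833 -2.895
endloop
endfacet
facet normal -0.522 0.743 -0.419
outer loop
vertex -0.044 -2.41 -2.967
vertex 0.731 -2.067 -3.325
vertex 0.152 -2.681 -3.692
endloop
endfacet
facet normal -0.817 -0.577 -0.005
outer loop
vertex -0.044 -2.41 -2.967
vertex 0.152 -2.681 -3.692
vertex 0.494 -3.175 -2.536
endloop
endfacet
facet normal -0.817 -0.577 -0.005
outer loop
vertex 0.494 -3.175 -2.536
vertex 0.152 -2.681 -3.692
vertex 0.69 -3.446 -3.261
endloop
endfacet
facet normal 0.522 -0.743 0.419
outer loop
vertex 0.494 -3.175 -2.536
vertex 0.69 -3.446 -3.261
vertex 1.269 -2.833 -2.895
endloop
endfacet
facet normal -0.523 0.743 -0.418
outer loop
vertex 0.152 -2.681 -3.692
vertex 0.731 -2.067 -3.325
vertex 0.784 -2.489 -4.141
endloop
endfacet
facet normal -0.317 -0.625 -0.713
outer loop
vertex 0.152 -2.681 -3.692
vertex 0.784 -2.489 -4.141
vertex 0.69 -3.446 -3.261
endloop
endfacet
facet normal -0.318 -0.625 -0.713
outer loop
vertex 0.69 -3.446 -3.261
vertex 0.784 -2.489 -4.141
vertex 1.321 -3.255 -3.71
endloop
endfacet
facet normal 0.522 -0.743 0.418
outer loop
vertex 0.69 -3.446 -3.261
vertex 1.321 -3.255 -3.71
vertex 1.269 -2.833 -2.895
endloop
endfacet
facet normal -0.522 0.743 -0.418
outer loop
vertex 0.784 -2.489 -4.141
vertex 0.731 -2.067 -3.325
vertex 1.376 -1.98 -3.976
endloop
endfacet
facet normal 0.421 -0.203 -0.884
outer loop
vertex 0.784 -2.489 -4.141
vertex 1.376 -1.98 -3.976
vertex 1.321 -3.255 -3.71
endloop
endfacet
facet normal 0.420 -0.203 -0.885
outer loop
vertex 1.321 -3.255 -3.71
vertex 1.376 -1.98 -3.976
vertex 1.914 -2.746 -3.545
endloop
endfacet
facet normal 0.522 -0.743 0.418
outer loop
vertex 1.321 -3.255 -3.71
vertex 1.914 -2.746 -3.545
vertex 1.269 -2.833 -2.895
endloop
endfacet
facet normal 0.155 -0.681 -0.716
outer loop
vertex -1.004 -4.049 -4.239
vertex -1.595 -4.331 -4.099
vertex -1.558 -3.842 -4.556
endloop
endfacet
facet normal 0.482 0.821 -0.306
outer loop
vertex -1.004 -4.049 -4.239
vertex -1.558 -3.842 -4.556
vertex -1.925 -2.889 -2.581
endloop
endfacet
facet normal 0.155 -0.681 -0.716
outer loop
vertex -1.558 -3.842 -4.556
vertex -1.595 -4.331 -4.099
vertex -2.149 -4.125 -4.415
endloop
endfacet
facet normal -0.471 0.757 -0.453
outer loop
vertex -1.558 -3.842 -4.556
vertex -2.149 -4.125 -4.415
vertex -1.925 -2.889 -2.581
endloop
endfacet
facet normal 0.156 -0.680 -0.717
outer loop
vertex -2.149 -4.125 -4.415
vertex -1.595 -4.331 -4.099
vertex -2.186 -4.614 -3.959
endloop
endfacet
facet normal -0.992 0.116 0.043
outer loop
vertex -2.149 -4.125 -4.415
vertex -2.186 -4.614 -3.959
vertex -1.925 -2.889 -2.581
endloop
endfacet
facet normal 0.156 -0.680 -0.716
outer loop
vertex -2.186 -4.614 -3.959
vertex -1.595 -4.331 -4.099
vertex -1.633 -4.82 -3.643
endloop
endfacet
facet normal -0.563 -0.462 0.685
outer loop
vertex -2.186 -4.614 -3.959
vertex -1.633 -4.82 -3.643
vertex -1.925 -2.889 -2.581
endloop
endfacet
facet normal 0.155 -0.680 -0.717
outer loop
vertex -1.633 -4.82 -3.643
vertex -1.595 -4.331 -4.099
vertex -1.042 -4.538 -3.783
endloop
endfacet
facet normal 0.387 -0.399 0.831
outer loop
vertex -1.633 -4.82 -3.643
vertex -1.042 -4.538 -3.783
vertex -1.925 -2.889 -2.581
endloop
endfacet
facet normal 0.155 -0.680 -0.717
outer loop
vertex -1.042 -4.538 -3.783
vertex -1.595 -4.331 -4.099
vertex -1.004 -4.049 -4.239
endloop
endfacet
facet normal 0.910 0.243 0.336
outer loop
vertex -1.042 -4.538 -3.783
vertex -1.004 -4.049 -4.239
vertex -1.925 -2.889 -2.581
endloop
endfacet

endsolid


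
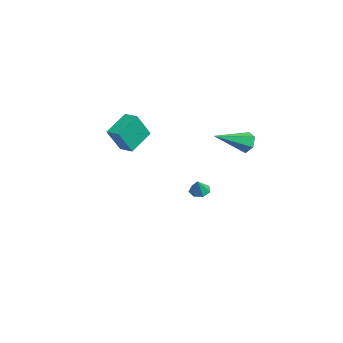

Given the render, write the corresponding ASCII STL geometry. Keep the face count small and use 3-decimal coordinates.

solid 
facet normal -0.173 0.913 -0.371
outer loop
vertex 3.509 3.928 1.498
vertex 3.205 4.115 2.1
vertex 3.893 4.209 2.011
endloop
endfacet
facet normal 0.833 -0.334 -0.441
outer loop
vertex 3.509 3.928 1.498
vertex 3.893 4.209 2.011
vertex 3.555 2.245 2.86
endloop
endfacet
facet normal -0.173 0.913 -0.371
outer loop
vertex 3.893 4.209 2.011
vertex 3.205 4.115 2.1
vertex 3.589 4.396 2.613
endloop
endfacet
facet normal 0.897 0.037 0.441
outer loop
vertex 3.893 4.209 2.011
vertex 3.589 4.396 2.613
vertex 3.555 2.245 2.86
endloop
endfacet
facet normal -0.171 0.912 -0.372
outer loop
vertex 3.589 4.396 2.613
vertex 3.205 4.115 2.1
vertex 2.9 4.303 2.702
endloop
endfacet
facet normal 0.112 0.112 0.987
outer loop
vertex 3.589 4.396 2.613
vertex 2.9 4.303 2.702
vertex 3.555 2.245 2.86
endloop
endfacet
facet normal -0.171 0.913 -0.371
outer loop
vertex 2.9 4.303 2.702
vertex 3.205 4.115 2.1
vertex 2.516 4.022 2.188
endloop
endfacet
facet normal -0.736 -0.184 0.651
outer loop
vertex 2.9 4.303 2.702
vertex 2.516 4.022 2.188
vertex 3.555 2.245 2.86
endloop
endfacet
facet normal -0.171 0.913 -0.370
outer loop
vertex 2.516 4.022 2.188
vertex 3.205 4.115 2.1
vertex 2.821 3.835 1.586
endloop
endfacet
facet normal -0.799 -0.555 -0.232
outer loop
vertex 2.516 4.022 2.188
vertex 2.821 3.835 1.586
vertex 3.555 2.245 2.86
endloop
endfacet
facet normal -0.171 0.913 -0.370
outer loop
vertex 2.821 3.835 1.586
vertex 3.205 4.115 2.1
vertex 3.509 3.928 1.498
endloop
endfacet
facet normal -0.014 -0.629 -0.777
outer loop
vertex 2.821 3.835 1.586
vertex 3.509 3.928 1.498
vertex 3.555 2.245 2.86
endloop
endfacet
facet normal -0.464 0.702 0.540
outer loop
vertex -4.493 -0.424 1.976
vertex -3.721 0.057 2.014
vertex -4.951 0.431 0.472
endloop
endfacet
facet normal -0.848 -0.528 -0.042
outer loop
vertex -4.139 -0.797 -0.474
vertex -4.493 -0.424 1.976
vertex -4.951 0.431 0.472
endloop
endfacet
facet normal -0.464 0.702 0.541
outer loop
vertex -4.951 0.431 0.472
vertex -3.721 0.057 2.014
vertex -4.18 0.912 0.51
endloop
endfacet
facet normal -0.257 0.478 -0.840
outer loop
vertex -4.18 0.912 0.51
vertex -4.139 -0.797 -0.474
vertex -4.951 0.431 0.472
endloop
endfacet
facet normal 0.256 -0.478 0.840
outer loop
vertex -4.493 -0.424 1.976
vertex -2.909 -1.171 1.068
vertex -3.721 0.057 2.014
endloop
endfacet
facet normal -0.848 -0.529 -0.042
outer loop
vertex -3.68 -1.652 1.03
vertex -4.493 -0.424 1.976
vertex -4.139 -0.797 -0.474
endloop
endfacet
facet normal 0.257 -0.478 0.840
outer loop
vertex -3.68 -1.652 1.03
vertex -2.909 -1.171 1.068
vertex -4.493 -0.424 1.976
endloop
endfacet
facet normal 0.848 0.529 0.042
outer loop
vertex -3.721 0.057 2.014
vertex -2.909 -1.171 1.068
vertex -4.18 0.912 0.51
endloop
endfacet
facet normal -0.256 0.478 -0.840
outer loop
vertex -3.367 -0.316 -0.436
vertex -4.139 -0.797 -0.474
vertex -4.18 0.912 0.51
endloop
endfacet
facet normal 0.848 0.529 0.042
outer loop
vertex -4.18 0.912 0.51
vertex -2.909 -1.171 1.068
vertex -3.367 -0.316 -0.436
endloop
endfacet
facet normal 0.464 -0.702 -0.541
outer loop
vertex -3.367 -0.316 -0.436
vertex -3.68 -1.652 1.03
vertex -4.139 -0.797 -0.474
endloop
endfacet
facet normal 0.464 -0.702 -0.540
outer loop
vertex -2.909 -1.171 1.068
vertex -3.68 -1.652 1.03
vertex -3.367 -0.316 -0.436
endloop
endfacet
facet normal -0.467 0.259 -0.845
outer loop
vertex -3.388 3.685 -4.271
vertex -3.935 3.635 -3.984
vertex -3.569 4.133 -4.034
endloop
endfacet
facet normal 0.941 0.311 0.130
outer loop
vertex -3.388 3.685 -4.271
vertex -3.569 4.133 -4.034
vertex -3.445 3.365 -3.096
endloop
endfacet
facet normal -0.466 0.258 -0.846
outer loop
vertex -3.569 4.133 -4.034
vertex -3.935 3.635 -3.984
vertex -4.026 4.206 -3.76
endloop
endfacet
facet normal 0.436 0.724 0.535
outer loop
vertex -3.569 4.133 -4.034
vertex -4.026 4.206 -3.76
vertex -3.445 3.365 -3.096
endloop
endfacet
facet normal -0.468 0.257 -0.846
outer loop
vertex -4.026 4.206 -3.76
vertex -3.935 3.635 -3.984
vertex -4.414 3.849 -3.654
endloop
endfacet
facet normal -0.231 0.499 0.835
outer loop
vertex -4.026 4.206 -3.76
vertex -4.414 3.849 -3.654
vertex -3.445 3.365 -3.096
endloop
endfacet
facet normal -0.467 0.259 -0.846
outer loop
vertex -4.414 3.849 -3.654
vertex -3.935 3.635 -3.984
vertex -4.442 3.331 -3.797
endloop
endfacet
facet normal -0.560 -0.192 0.806
outer loop
vertex -4.414 3.849 -3.654
vertex -4.442 3.331 -3.797
vertex -3.445 3.365 -3.096
endloop
endfacet
facet normal -0.467 0.259 -0.846
outer loop
vertex -4.442 3.331 -3.797
vertex -3.935 3.635 -3.984
vertex -4.088 3.042 -4.081
endloop
endfacet
facet normal -0.301 -0.830 0.469
outer loop
vertex -4.442 3.331 -3.797
vertex -4.088 3.042 -4.081
vertex -3.445 3.365 -3.096
endloop
endfacet
facet normal -0.467 0.259 -0.845
outer loop
vertex -4.088 3.042 -4.081
vertex -3.935 3.635 -3.984
vertex -3.619 3.2 -4.292
endloop
endfacet
facet normal 0.350 -0.934 0.078
outer loop
vertex -4.088 3.042 -4.081
vertex -3.619 3.2 -4.292
vertex -3.445 3.365 -3.096
endloop
endfacet
facet normal -0.467 0.259 -0.845
outer loop
vertex -3.619 3.2 -4.292
vertex -3.935 3.635 -3.984
vertex -3.388 3.685 -4.271
endloop
endfacet
facet normal 0.902 -0.426 -0.072
outer loop
vertex -3.619 3.2 -4.292
vertex -3.388 3.685 -4.271
vertex -3.445 3.365 -3.096
endloop
endfacet

endsolid


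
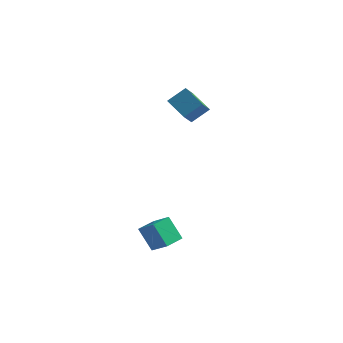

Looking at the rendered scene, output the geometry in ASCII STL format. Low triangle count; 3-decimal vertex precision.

solid 
facet normal -0.560 0.161 0.813
outer loop
vertex -1.782 -4.32 -2.355
vertex -1.391 -3.059 -2.336
vertex -2.881 -3.967 -3.182
endloop
endfacet
facet normal -0.296 -0.955 -0.014
outer loop
vertex -1.929 -4.241 -4.564
vertex -1.782 -4.32 -2.355
vertex -2.881 -3.967 -3.182
endloop
endfacet
facet normal -0.560 0.161 0.813
outer loop
vertex -2.881 -3.967 -3.182
vertex -1.391 -3.059 -2.336
vertex -2.49 -2.706 -3.163
endloop
endfacet
facet normal -0.774 0.249 -0.582
outer loop
vertex -2.49 -2.706 -3.163
vertex -1.929 -4.241 -4.564
vertex -2.881 -3.967 -3.182
endloop
endfacet
facet normal 0.774 -0.249 0.582
outer loop
vertex -1.782 -4.32 -2.355
vertex -0.439 -3.333 -3.718
vertex -1.391 -3.059 -2.336
endloop
endfacet
facet normal -0.296 -0.955 -0.014
outer loop
vertex -0.83 -4.594 -3.737
vertex -1.782 -4.32 -2.355
vertex -1.929 -4.241 -4.564
endloop
endfacet
facet normal 0.774 -0.249 0.582
outer loop
vertex -0.83 -4.594 -3.737
vertex -0.439 -3.333 -3.718
vertex -1.782 -4.32 -2.355
endloop
endfacet
facet normal 0.296 0.955 0.014
outer loop
vertex -1.391 -3.059 -2.336
vertex -0.439 -3.333 -3.718
vertex -2.49 -2.706 -3.163
endloop
endfacet
facet normal -0.774 0.249 -0.582
outer loop
vertex -1.538 -2.98 -4.545
vertex -1.929 -4.241 -4.564
vertex -2.49 -2.706 -3.163
endloop
endfacet
facet normal 0.296 0.955 0.014
outer loop
vertex -2.49 -2.706 -3.163
vertex -0.439 -3.333 -3.718
vertex -1.538 -2.98 -4.545
endloop
endfacet
facet normal 0.560 -0.161 -0.813
outer loop
vertex -1.538 -2.98 -4.545
vertex -0.83 -4.594 -3.737
vertex -1.929 -4.241 -4.564
endloop
endfacet
facet normal 0.560 -0.161 -0.813
outer loop
vertex -0.439 -3.333 -3.718
vertex -0.83 -4.594 -3.737
vertex -1.538 -2.98 -4.545
endloop
endfacet
facet normal -0.596 -0.514 -0.617
outer loop
vertex -3.65 2.009 4.217
vertex -3.567 2.942 3.359
vertex -2.265 1.243 3.518
endloop
endfacet
facet normal -0.066 -0.735 0.675
outer loop
vertex -1.413 1.978 4.401
vertex -3.65 2.009 4.217
vertex -2.265 1.243 3.518
endloop
endfacet
facet normal -0.595 -0.514 -0.617
outer loop
vertex -2.265 1.243 3.518
vertex -3.567 2.942 3.359
vertex -2.182 2.176 2.661
endloop
endfacet
facet normal 0.801 -0.442 -0.404
outer loop
vertex -2.182 2.176 2.661
vertex -1.413 1.978 4.401
vertex -2.265 1.243 3.518
endloop
endfacet
facet normal -0.801 0.443 0.404
outer loop
vertex -3.65 2.009 4.217
vertex -2.715 3.677 4.242
vertex -3.567 2.942 3.359
endloop
endfacet
facet normal -0.066 -0.734 0.676
outer loop
vertex -2.798 2.744 5.099
vertex -3.65 2.009 4.217
vertex -1.413 1.978 4.401
endloop
endfacet
facet normal -0.800 0.443 0.404
outer loop
vertex -2.798 2.744 5.099
vertex -2.715 3.677 4.242
vertex -3.65 2.009 4.217
endloop
endfacet
facet normal 0.066 0.735 -0.675
outer loop
vertex -3.567 2.942 3.359
vertex -2.715 3.677 4.242
vertex -2.182 2.176 2.661
endloop
endfacet
facet normal 0.800 -0.443 -0.404
outer loop
vertex -1.33 2.911 3.543
vertex -1.413 1.978 4.401
vertex -2.182 2.176 2.661
endloop
endfacet
facet normal 0.065 0.735 -0.675
outer loop
vertex -2.182 2.176 2.661
vertex -2.715 3.677 4.242
vertex -1.33 2.911 3.543
endloop
endfacet
facet normal 0.595 0.514 0.617
outer loop
vertex -1.33 2.911 3.543
vertex -2.798 2.744 5.099
vertex -1.413 1.978 4.401
endloop
endfacet
facet normal 0.596 0.514 0.617
outer loop
vertex -2.715 3.677 4.242
vertex -2.798 2.744 5.099
vertex -1.33 2.911 3.543
endloop
endfacet

endsolid


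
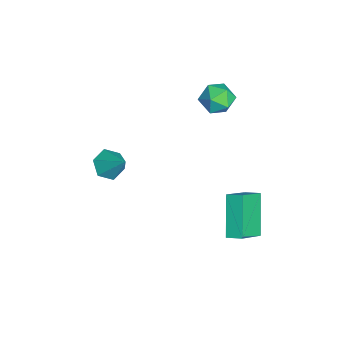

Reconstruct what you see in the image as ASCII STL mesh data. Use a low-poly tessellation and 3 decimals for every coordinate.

solid 
facet normal 0.215 -0.144 0.966
outer loop
vertex -2.371 1.767 3.999
vertex -2.79 0.942 3.969
vertex -1.887 1.01 3.778
endloop
endfacet
facet normal 0.711 0.264 0.652
outer loop
vertex -2.371 1.767 3.999
vertex -1.887 1.01 3.778
vertex -1.752 1.797 3.312
endloop
endfacet
facet normal 0.385 0.839 0.384
outer loop
vertex -2.371 1.767 3.999
vertex -1.752 1.797 3.312
vertex -2.571 2.217 3.215
endloop
endfacet
facet normal -0.313 0.787 0.532
outer loop
vertex -2.371 1.767 3.999
vertex -2.571 2.217 3.215
vertex -3.212 1.688 3.621
endloop
endfacet
facet normal -0.417 0.180 0.891
outer loop
vertex -2.371 1.767 3.999
vertex -3.212 1.688 3.621
vertex -2.79 0.942 3.969
endloop
endfacet
facet normal 0.988 -0.105 0.109
outer loop
vertex -1.752 1.797 3.312
vertex -1.887 1.01 3.778
vertex -1.788 0.992 2.859
endloop
endfacet
facet normal 0.188 -0.765 0.617
outer loop
vertex -1.887 1.01 3.778
vertex -2.79 0.942 3.969
vertex -2.429 0.463 3.265
endloop
endfacet
facet normal -0.835 -0.241 0.495
outer loop
vertex -2.79 0.942 3.969
vertex -3.212 1.688 3.621
vertex -3.248 0.883 3.168
endloop
endfacet
facet normal -0.666 0.741 -0.086
outer loop
vertex -3.212 1.688 3.621
vertex -2.571 2.217 3.215
vertex -3.113 1.67 2.702
endloop
endfacet
facet normal 0.462 0.825 -0.325
outer loop
vertex -2.571 2.217 3.215
vertex -1.752 1.797 3.312
vertex -2.21 1.738 2.511
endloop
endfacet
facet normal 0.313 -0.787 -0.532
outer loop
vertex -2.629 0.913 2.481
vertex -1.788 0.992 2.859
vertex -2.429 0.463 3.265
endloop
endfacet
facet normal -0.385 -0.839 -0.384
outer loop
vertex -2.629 0.913 2.481
vertex -2.429 0.463 3.265
vertex -3.248 0.883 3.168
endloop
endfacet
facet normal -0.711 -0.264 -0.652
outer loop
vertex -2.629 0.913 2.481
vertex -3.248 0.883 3.168
vertex -3.113 1.67 2.702
endloop
endfacet
facet normal -0.215 0.144 -0.966
outer loop
vertex -2.629 0.913 2.481
vertex -3.113 1.67 2.702
vertex -2.21 1.738 2.511
endloop
endfacet
facet normal 0.417 -0.180 -0.891
outer loop
vertex -2.629 0.913 2.481
vertex -2.21 1.738 2.511
vertex -1.788 0.992 2.859
endloop
endfacet
facet normal 0.666 -0.741 0.086
outer loop
vertex -2.429 0.463 3.265
vertex -1.788 0.992 2.859
vertex -1.887 1.01 3.778
endloop
endfacet
facet normal -0.462 -0.825 0.325
outer loop
vertex -3.248 0.883 3.168
vertex -2.429 0.463 3.265
vertex -2.79 0.942 3.969
endloop
endfacet
facet normal -0.988 0.105 -0.109
outer loop
vertex -3.113 1.67 2.702
vertex -3.248 0.883 3.168
vertex -3.212 1.688 3.621
endloop
endfacet
facet normal -0.188 0.765 -0.617
outer loop
vertex -2.21 1.738 2.511
vertex -3.113 1.67 2.702
vertex -2.571 2.217 3.215
endloop
endfacet
facet normal 0.835 0.241 -0.495
outer loop
vertex -1.788 0.992 2.859
vertex -2.21 1.738 2.511
vertex -1.752 1.797 3.312
endloop
endfacet
facet normal -0.521 -0.490 -0.699
outer loop
vertex -1.321 -3.421 -1.669
vertex -1.908 -3.624 -1.089
vertex -1.983 -2.905 -1.537
endloop
endfacet
facet normal 0.537 0.775 -0.334
outer loop
vertex -1.321 -3.421 -1.669
vertex -1.983 -2.905 -1.537
vertex -1.092 -2.856 0.009
endloop
endfacet
facet normal -0.520 -0.490 -0.700
outer loop
vertex -1.983 -2.905 -1.537
vertex -1.908 -3.624 -1.089
vertex -2.571 -3.109 -0.957
endloop
endfacet
facet normal -0.233 0.967 0.104
outer loop
vertex -1.983 -2.905 -1.537
vertex -2.571 -3.109 -0.957
vertex -1.092 -2.856 0.009
endloop
endfacet
facet normal -0.520 -0.490 -0.700
outer loop
vertex -2.571 -3.109 -0.957
vertex -1.908 -3.624 -1.089
vertex -2.496 -3.828 -0.51
endloop
endfacet
facet normal -0.548 0.400 0.735
outer loop
vertex -2.571 -3.109 -0.957
vertex -2.496 -3.828 -0.51
vertex -1.092 -2.856 0.009
endloop
endfacet
facet normal -0.520 -0.490 -0.700
outer loop
vertex -2.496 -3.828 -0.51
vertex -1.908 -3.624 -1.089
vertex -1.833 -4.343 -0.642
endloop
endfacet
facet normal -0.094 -0.359 0.928
outer loop
vertex -2.496 -3.828 -0.51
vertex -1.833 -4.343 -0.642
vertex -1.092 -2.856 0.009
endloop
endfacet
facet normal -0.521 -0.489 -0.700
outer loop
vertex -1.833 -4.343 -0.642
vertex -1.908 -3.624 -1.089
vertex -1.246 -4.14 -1.221
endloop
endfacet
facet normal 0.675 -0.551 0.491
outer loop
vertex -1.833 -4.343 -0.642
vertex -1.246 -4.14 -1.221
vertex -1.092 -2.856 0.009
endloop
endfacet
facet normal -0.521 -0.490 -0.699
outer loop
vertex -1.246 -4.14 -1.221
vertex -1.908 -3.624 -1.089
vertex -1.321 -3.421 -1.669
endloop
endfacet
facet normal 0.990 0.016 -0.140
outer loop
vertex -1.246 -4.14 -1.221
vertex -1.321 -3.421 -1.669
vertex -1.092 -2.856 0.009
endloop
endfacet
facet normal -0.704 0.035 0.710
outer loop
vertex 1.939 1.532 0.706
vertex 2.242 2.223 0.972
vertex 0.864 2.434 -0.405
endloop
endfacet
facet normal -0.380 -0.863 -0.333
outer loop
vertex 2.398 2.357 -1.952
vertex 1.939 1.532 0.706
vertex 0.864 2.434 -0.405
endloop
endfacet
facet normal -0.704 0.035 0.710
outer loop
vertex 0.864 2.434 -0.405
vertex 2.242 2.223 0.972
vertex 1.167 3.125 -0.139
endloop
endfacet
facet normal -0.601 0.503 -0.621
outer loop
vertex 1.167 3.125 -0.139
vertex 2.398 2.357 -1.952
vertex 0.864 2.434 -0.405
endloop
endfacet
facet normal 0.601 -0.503 0.621
outer loop
vertex 1.939 1.532 0.706
vertex 3.776 2.146 -0.575
vertex 2.242 2.223 0.972
endloop
endfacet
facet normal -0.380 -0.863 -0.333
outer loop
vertex 3.473 1.455 -0.841
vertex 1.939 1.532 0.706
vertex 2.398 2.357 -1.952
endloop
endfacet
facet normal 0.601 -0.503 0.621
outer loop
vertex 3.473 1.455 -0.841
vertex 3.776 2.146 -0.575
vertex 1.939 1.532 0.706
endloop
endfacet
facet normal 0.380 0.863 0.333
outer loop
vertex 2.242 2.223 0.972
vertex 3.776 2.146 -0.575
vertex 1.167 3.125 -0.139
endloop
endfacet
facet normal -0.601 0.503 -0.621
outer loop
vertex 2.701 3.048 -1.686
vertex 2.398 2.357 -1.952
vertex 1.167 3.125 -0.139
endloop
endfacet
facet normal 0.380 0.863 0.333
outer loop
vertex 1.167 3.125 -0.139
vertex 3.776 2.146 -0.575
vertex 2.701 3.048 -1.686
endloop
endfacet
facet normal 0.704 -0.035 -0.710
outer loop
vertex 2.701 3.048 -1.686
vertex 3.473 1.455 -0.841
vertex 2.398 2.357 -1.952
endloop
endfacet
facet normal 0.704 -0.035 -0.710
outer loop
vertex 3.776 2.146 -0.575
vertex 3.473 1.455 -0.841
vertex 2.701 3.048 -1.686
endloop
endfacet

endsolid


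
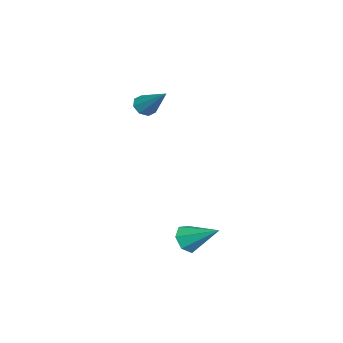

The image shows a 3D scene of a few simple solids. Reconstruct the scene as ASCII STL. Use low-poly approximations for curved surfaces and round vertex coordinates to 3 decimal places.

solid 
facet normal -0.489 -0.579 -0.653
outer loop
vertex -3.752 -1.148 1.063
vertex -4.293 -0.965 1.306
vertex -3.926 -0.761 0.85
endloop
endfacet
facet normal 0.901 0.190 -0.391
outer loop
vertex -3.752 -1.148 1.063
vertex -3.926 -0.761 0.85
vertex -3.387 0.105 2.514
endloop
endfacet
facet normal -0.490 -0.578 -0.653
outer loop
vertex -3.926 -0.761 0.85
vertex -4.293 -0.965 1.306
vertex -4.314 -0.493 0.904
endloop
endfacet
facet normal 0.434 0.734 -0.523
outer loop
vertex -3.926 -0.761 0.85
vertex -4.314 -0.493 0.904
vertex -3.387 0.105 2.514
endloop
endfacet
facet normal -0.490 -0.578 -0.653
outer loop
vertex -4.314 -0.493 0.904
vertex -4.293 -0.965 1.306
vertex -4.69 -0.502 1.194
endloop
endfacet
facet normal -0.204 0.950 -0.235
outer loop
vertex -4.314 -0.493 0.904
vertex -4.69 -0.502 1.194
vertex -3.387 0.105 2.514
endloop
endfacet
facet normal -0.490 -0.578 -0.653
outer loop
vertex -4.69 -0.502 1.194
vertex -4.293 -0.965 1.306
vertex -4.833 -0.782 1.549
endloop
endfacet
facet normal -0.637 0.709 0.303
outer loop
vertex -4.69 -0.502 1.194
vertex -4.833 -0.782 1.549
vertex -3.387 0.105 2.514
endloop
endfacet
facet normal -0.490 -0.579 -0.652
outer loop
vertex -4.833 -0.782 1.549
vertex -4.293 -0.965 1.306
vertex -4.659 -1.169 1.762
endloop
endfacet
facet normal -0.612 0.152 0.776
outer loop
vertex -4.833 -0.782 1.549
vertex -4.659 -1.169 1.762
vertex -3.387 0.105 2.514
endloop
endfacet
facet normal -0.490 -0.578 -0.652
outer loop
vertex -4.659 -1.169 1.762
vertex -4.293 -0.965 1.306
vertex -4.271 -1.437 1.708
endloop
endfacet
facet normal -0.144 -0.392 0.909
outer loop
vertex -4.659 -1.169 1.762
vertex -4.271 -1.437 1.708
vertex -3.387 0.105 2.514
endloop
endfacet
facet normal -0.488 -0.579 -0.653
outer loop
vertex -4.271 -1.437 1.708
vertex -4.293 -0.965 1.306
vertex -3.895 -1.428 1.419
endloop
endfacet
facet normal 0.493 -0.608 0.622
outer loop
vertex -4.271 -1.437 1.708
vertex -3.895 -1.428 1.419
vertex -3.387 0.105 2.514
endloop
endfacet
facet normal -0.489 -0.579 -0.652
outer loop
vertex -3.895 -1.428 1.419
vertex -4.293 -0.965 1.306
vertex -3.752 -1.148 1.063
endloop
endfacet
facet normal 0.927 -0.367 0.084
outer loop
vertex -3.895 -1.428 1.419
vertex -3.752 -1.148 1.063
vertex -3.387 0.105 2.514
endloop
endfacet
facet normal -0.337 -0.773 -0.538
outer loop
vertex 1.293 1.78 -4.704
vertex 0.879 1.548 -4.111
vertex 0.681 2.023 -4.67
endloop
endfacet
facet normal 0.268 0.758 -0.594
outer loop
vertex 1.293 1.78 -4.704
vertex 0.681 2.023 -4.67
vertex 1.481 2.932 -3.149
endloop
endfacet
facet normal -0.336 -0.773 -0.538
outer loop
vertex 0.681 2.023 -4.67
vertex 0.879 1.548 -4.111
vertex 0.218 1.908 -4.215
endloop
endfacet
facet normal -0.466 0.846 -0.260
outer loop
vertex 0.681 2.023 -4.67
vertex 0.218 1.908 -4.215
vertex 1.481 2.932 -3.149
endloop
endfacet
facet normal -0.337 -0.773 -0.537
outer loop
vertex 0.218 1.908 -4.215
vertex 0.879 1.548 -4.111
vertex 0.252 1.522 -3.681
endloop
endfacet
facet normal -0.758 0.505 0.413
outer loop
vertex 0.218 1.908 -4.215
vertex 0.252 1.522 -3.681
vertex 1.481 2.932 -3.149
endloop
endfacet
facet normal -0.336 -0.774 -0.537
outer loop
vertex 0.252 1.522 -3.681
vertex 0.879 1.548 -4.111
vertex 0.759 1.156 -3.471
endloop
endfacet
facet normal -0.388 -0.009 0.921
outer loop
vertex 0.252 1.522 -3.681
vertex 0.759 1.156 -3.471
vertex 1.481 2.932 -3.149
endloop
endfacet
facet normal -0.337 -0.774 -0.537
outer loop
vertex 0.759 1.156 -3.471
vertex 0.879 1.548 -4.111
vertex 1.356 1.085 -3.743
endloop
endfacet
facet normal 0.364 -0.307 0.879
outer loop
vertex 0.759 1.156 -3.471
vertex 1.356 1.085 -3.743
vertex 1.481 2.932 -3.149
endloop
endfacet
facet normal -0.337 -0.774 -0.537
outer loop
vertex 1.356 1.085 -3.743
vertex 0.879 1.548 -4.111
vertex 1.593 1.363 -4.292
endloop
endfacet
facet normal 0.933 -0.166 0.319
outer loop
vertex 1.356 1.085 -3.743
vertex 1.593 1.363 -4.292
vertex 1.481 2.932 -3.149
endloop
endfacet
facet normal -0.337 -0.773 -0.537
outer loop
vertex 1.593 1.363 -4.292
vertex 0.879 1.548 -4.111
vertex 1.293 1.78 -4.704
endloop
endfacet
facet normal 0.890 0.308 -0.336
outer loop
vertex 1.593 1.363 -4.292
vertex 1.293 1.78 -4.704
vertex 1.481 2.932 -3.149
endloop
endfacet

endsolid
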